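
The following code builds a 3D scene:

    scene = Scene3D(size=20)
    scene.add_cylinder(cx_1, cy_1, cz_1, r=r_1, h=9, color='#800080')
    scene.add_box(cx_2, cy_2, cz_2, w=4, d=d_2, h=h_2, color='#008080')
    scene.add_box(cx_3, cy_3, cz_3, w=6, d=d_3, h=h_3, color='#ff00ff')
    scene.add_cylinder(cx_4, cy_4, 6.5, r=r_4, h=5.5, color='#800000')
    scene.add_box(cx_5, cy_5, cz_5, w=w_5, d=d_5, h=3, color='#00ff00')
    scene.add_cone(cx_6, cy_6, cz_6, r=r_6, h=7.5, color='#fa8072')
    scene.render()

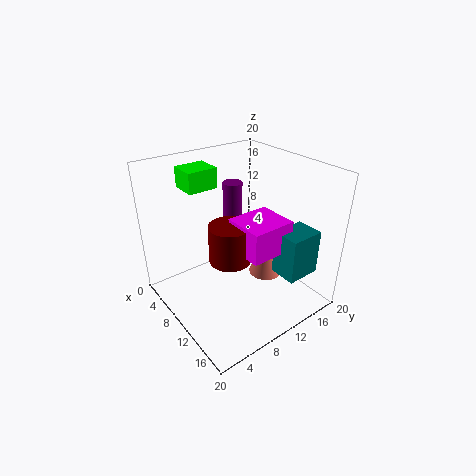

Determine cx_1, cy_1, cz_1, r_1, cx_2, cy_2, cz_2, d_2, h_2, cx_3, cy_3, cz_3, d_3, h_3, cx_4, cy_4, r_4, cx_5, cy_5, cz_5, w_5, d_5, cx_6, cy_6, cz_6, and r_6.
cx_1 = 4; cy_1 = 13.5; cz_1 = 6.5; r_1 = 1.5; cx_2 = 13; cy_2 = 14; cz_2 = 4.5; d_2 = 5; h_2 = 6.5; cx_3 = 8.5; cy_3 = 9.5; cz_3 = 8; d_3 = 6.5; h_3 = 4.5; cx_4 = 9.5; cy_4 = 9; r_4 = 3; cx_5 = 0.5; cy_5 = 6; cz_5 = 15.5; w_5 = 4; d_5 = 4.5; cx_6 = 10.5; cy_6 = 15; cz_6 = 2.5; r_6 = 2.5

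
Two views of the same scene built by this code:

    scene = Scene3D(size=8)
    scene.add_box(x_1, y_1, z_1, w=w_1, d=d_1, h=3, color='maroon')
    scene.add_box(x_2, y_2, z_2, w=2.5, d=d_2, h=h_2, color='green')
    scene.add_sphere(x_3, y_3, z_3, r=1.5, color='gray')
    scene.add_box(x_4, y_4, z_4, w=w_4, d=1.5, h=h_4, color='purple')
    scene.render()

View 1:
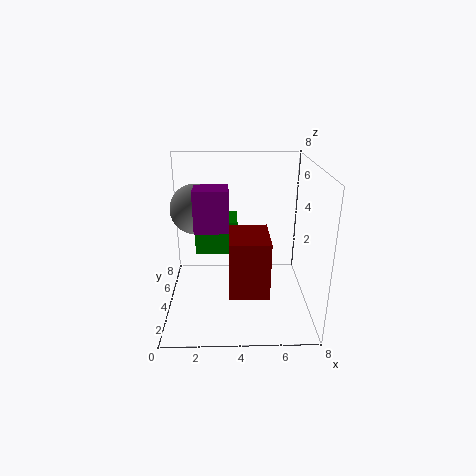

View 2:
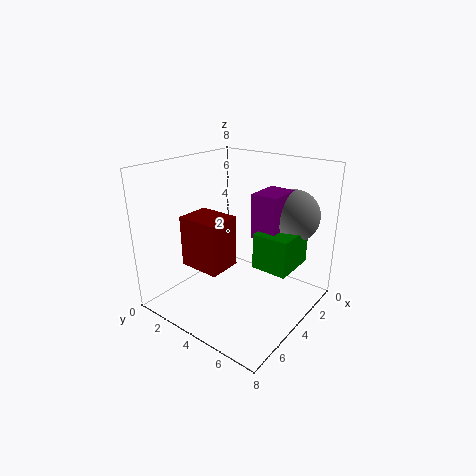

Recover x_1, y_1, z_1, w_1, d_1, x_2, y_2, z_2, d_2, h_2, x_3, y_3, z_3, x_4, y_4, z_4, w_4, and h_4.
x_1 = 3.5, y_1 = 1, z_1 = 2, w_1 = 2, d_1 = 2.5, x_2 = 1.5, y_2 = 5, z_2 = 2.5, d_2 = 2, h_2 = 2, x_3 = 1.5, y_3 = 6, z_3 = 5, x_4 = 1.5, y_4 = 4.5, z_4 = 4, w_4 = 2, h_4 = 2.5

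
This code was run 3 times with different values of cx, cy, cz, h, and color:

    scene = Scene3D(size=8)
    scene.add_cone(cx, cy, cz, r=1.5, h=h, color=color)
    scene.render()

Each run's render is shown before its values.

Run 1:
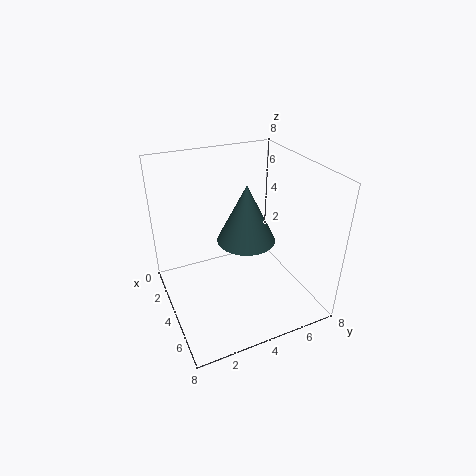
cx = 5; cy = 4; cz = 4.5; h = 3; color = 'darkslategray'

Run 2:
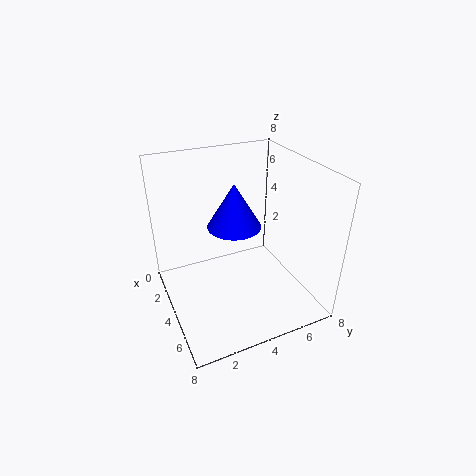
cx = 3.5; cy = 4; cz = 4.5; h = 2.5; color = 'blue'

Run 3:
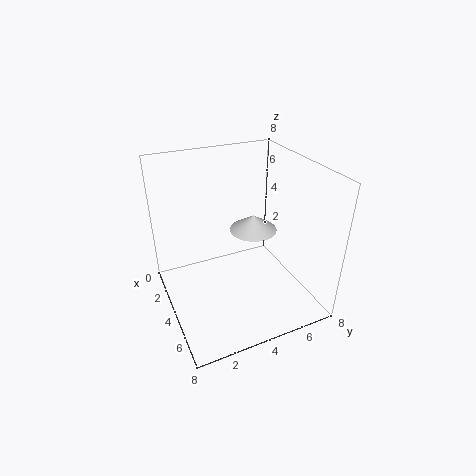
cx = 2; cy = 6; cz = 3; h = 1; color = 'lightgray'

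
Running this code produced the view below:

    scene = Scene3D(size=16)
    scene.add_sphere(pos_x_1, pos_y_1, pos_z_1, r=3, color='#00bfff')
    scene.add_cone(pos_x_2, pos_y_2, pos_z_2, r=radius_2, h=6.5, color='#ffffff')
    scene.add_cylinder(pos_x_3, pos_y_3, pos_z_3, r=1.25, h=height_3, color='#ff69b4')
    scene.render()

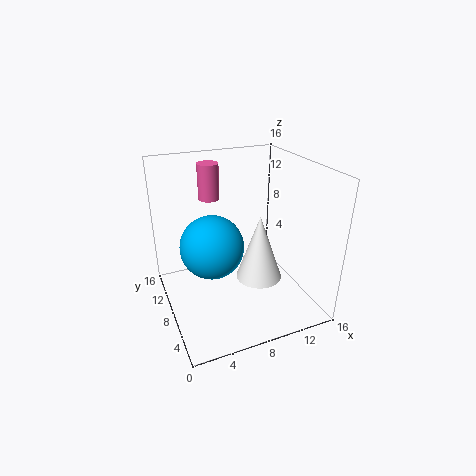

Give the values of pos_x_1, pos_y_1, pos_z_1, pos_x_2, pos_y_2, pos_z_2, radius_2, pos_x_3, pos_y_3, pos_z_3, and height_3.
pos_x_1 = 3.75
pos_y_1 = 4.25
pos_z_1 = 9.75
pos_x_2 = 8.25
pos_y_2 = 3.25
pos_z_2 = 6
radius_2 = 2.25
pos_x_3 = 6.5
pos_y_3 = 13.25
pos_z_3 = 11
height_3 = 4.25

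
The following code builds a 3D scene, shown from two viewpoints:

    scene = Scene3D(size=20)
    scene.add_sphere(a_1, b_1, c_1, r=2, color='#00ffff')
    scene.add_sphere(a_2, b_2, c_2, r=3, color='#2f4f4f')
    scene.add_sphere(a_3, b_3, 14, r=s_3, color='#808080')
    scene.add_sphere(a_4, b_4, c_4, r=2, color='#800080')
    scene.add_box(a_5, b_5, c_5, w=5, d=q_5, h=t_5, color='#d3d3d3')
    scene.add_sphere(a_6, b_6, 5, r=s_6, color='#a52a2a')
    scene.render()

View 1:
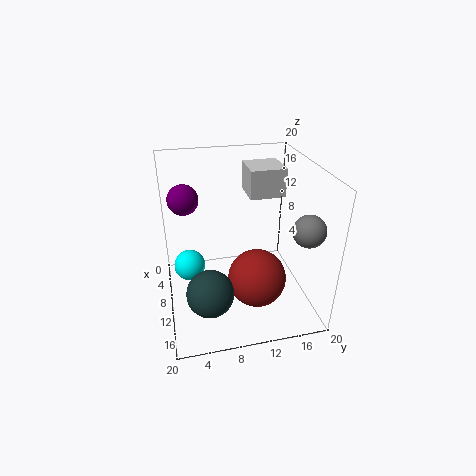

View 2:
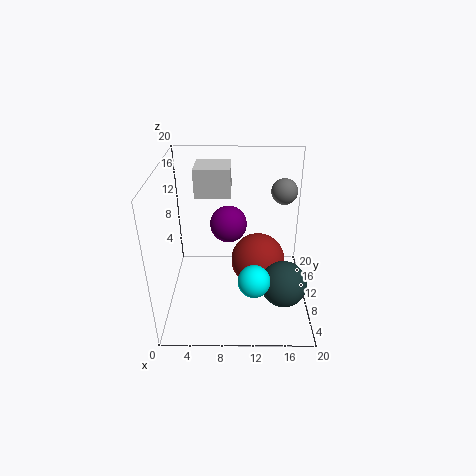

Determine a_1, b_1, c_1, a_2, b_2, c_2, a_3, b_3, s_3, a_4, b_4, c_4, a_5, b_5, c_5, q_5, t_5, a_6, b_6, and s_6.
a_1 = 12, b_1 = 3, c_1 = 8, a_2 = 16, b_2 = 5, c_2 = 6, a_3 = 17, b_3 = 17, s_3 = 2, a_4 = 9, b_4 = 3, c_4 = 16, a_5 = 4, b_5 = 12, c_5 = 15, q_5 = 5, t_5 = 4, a_6 = 13, b_6 = 12, s_6 = 4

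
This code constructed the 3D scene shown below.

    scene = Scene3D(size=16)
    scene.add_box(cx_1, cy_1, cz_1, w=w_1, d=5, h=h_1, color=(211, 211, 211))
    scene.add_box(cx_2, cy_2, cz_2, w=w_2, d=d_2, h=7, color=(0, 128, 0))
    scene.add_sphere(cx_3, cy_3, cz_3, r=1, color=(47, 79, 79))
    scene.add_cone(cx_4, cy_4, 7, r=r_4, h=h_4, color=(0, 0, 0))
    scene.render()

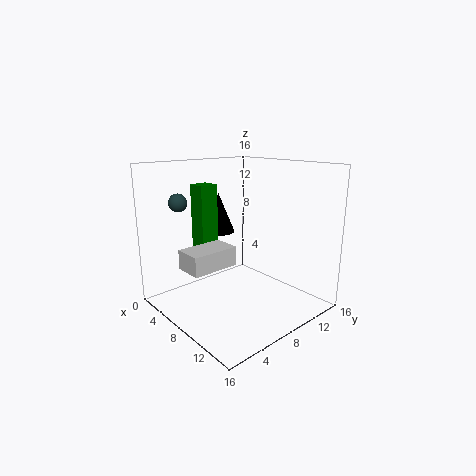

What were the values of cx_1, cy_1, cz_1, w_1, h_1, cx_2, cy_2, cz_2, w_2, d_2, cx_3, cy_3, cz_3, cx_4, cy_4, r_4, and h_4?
cx_1 = 7; cy_1 = 1; cz_1 = 6; w_1 = 3; h_1 = 2; cx_2 = 5; cy_2 = 4; cz_2 = 7; w_2 = 2; d_2 = 2; cx_3 = 4; cy_3 = 3; cz_3 = 12; cx_4 = 2; cy_4 = 10; r_4 = 2; h_4 = 5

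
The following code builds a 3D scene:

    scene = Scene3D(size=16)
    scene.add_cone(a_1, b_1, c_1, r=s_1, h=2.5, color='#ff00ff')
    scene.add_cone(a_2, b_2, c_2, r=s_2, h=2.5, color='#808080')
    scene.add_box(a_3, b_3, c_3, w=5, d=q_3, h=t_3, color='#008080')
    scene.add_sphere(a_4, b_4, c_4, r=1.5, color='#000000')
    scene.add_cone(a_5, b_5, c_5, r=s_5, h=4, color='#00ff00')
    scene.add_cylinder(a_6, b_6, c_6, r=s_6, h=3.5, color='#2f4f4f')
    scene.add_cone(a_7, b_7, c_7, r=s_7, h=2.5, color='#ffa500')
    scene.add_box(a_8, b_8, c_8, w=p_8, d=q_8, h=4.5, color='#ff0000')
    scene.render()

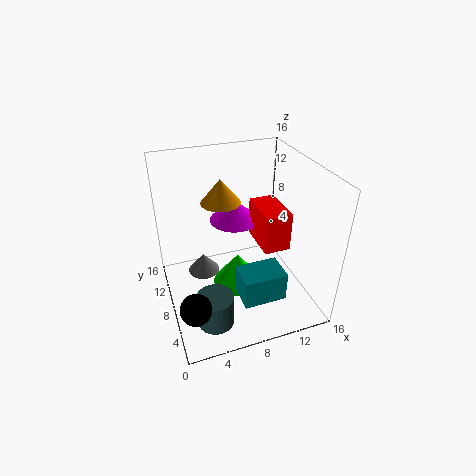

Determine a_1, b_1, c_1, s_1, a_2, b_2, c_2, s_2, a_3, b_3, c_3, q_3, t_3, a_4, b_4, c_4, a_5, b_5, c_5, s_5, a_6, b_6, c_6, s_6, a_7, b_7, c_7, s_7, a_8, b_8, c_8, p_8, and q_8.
a_1 = 9, b_1 = 12, c_1 = 8, s_1 = 3, a_2 = 5, b_2 = 13, c_2 = 0.5, s_2 = 2, a_3 = 7.5, b_3 = 4, c_3 = 1, q_3 = 3.5, t_3 = 3.5, a_4 = 1.5, b_4 = 1.5, c_4 = 5.5, a_5 = 8.5, b_5 = 9.5, c_5 = 0.5, s_5 = 3, a_6 = 4, b_6 = 4, c_6 = 0.5, s_6 = 2, a_7 = 6, b_7 = 7.5, c_7 = 13, s_7 = 2, a_8 = 10.5, b_8 = 6, c_8 = 6.5, p_8 = 3, q_8 = 5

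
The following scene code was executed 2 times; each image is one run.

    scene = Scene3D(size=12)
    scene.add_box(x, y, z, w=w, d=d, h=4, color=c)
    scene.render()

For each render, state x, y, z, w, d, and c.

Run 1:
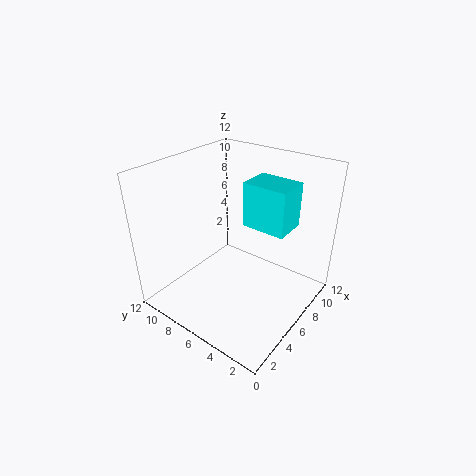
x = 8; y = 3; z = 6; w = 3; d = 4; c = 'cyan'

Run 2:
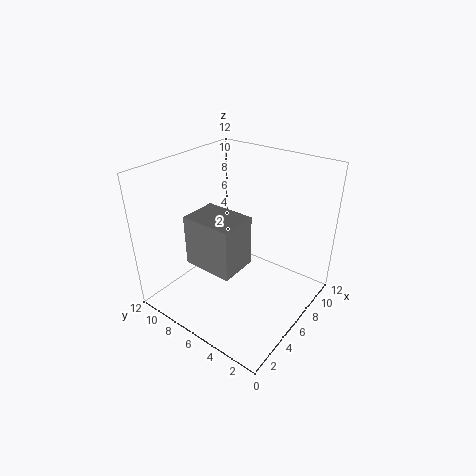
x = 2; y = 4; z = 5; w = 3; d = 4; c = 'gray'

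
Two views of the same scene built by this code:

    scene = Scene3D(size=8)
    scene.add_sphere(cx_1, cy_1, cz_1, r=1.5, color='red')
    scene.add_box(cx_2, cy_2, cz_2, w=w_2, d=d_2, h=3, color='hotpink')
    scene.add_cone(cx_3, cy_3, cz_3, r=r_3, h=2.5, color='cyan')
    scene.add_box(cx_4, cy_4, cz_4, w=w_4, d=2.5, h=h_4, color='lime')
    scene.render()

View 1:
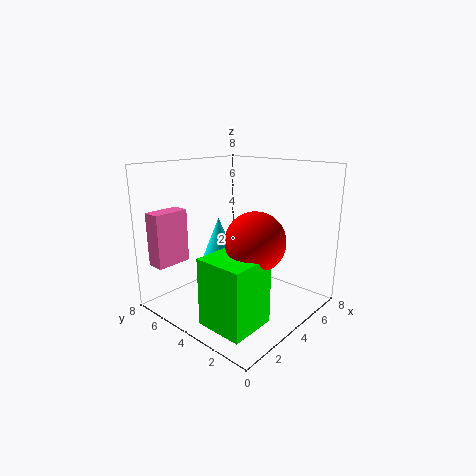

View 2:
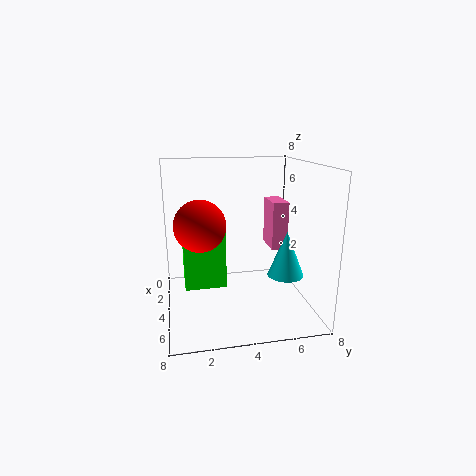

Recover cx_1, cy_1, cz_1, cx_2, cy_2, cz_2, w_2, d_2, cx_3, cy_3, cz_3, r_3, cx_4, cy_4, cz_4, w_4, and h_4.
cx_1 = 3, cy_1 = 2, cz_1 = 4.5, cx_2 = 0.5, cy_2 = 6.5, cz_2 = 2.5, w_2 = 2, d_2 = 1, cx_3 = 5, cy_3 = 6.5, cz_3 = 2, r_3 = 1, cx_4 = 0.5, cy_4 = 1, cz_4 = 0.5, w_4 = 2.5, h_4 = 3.5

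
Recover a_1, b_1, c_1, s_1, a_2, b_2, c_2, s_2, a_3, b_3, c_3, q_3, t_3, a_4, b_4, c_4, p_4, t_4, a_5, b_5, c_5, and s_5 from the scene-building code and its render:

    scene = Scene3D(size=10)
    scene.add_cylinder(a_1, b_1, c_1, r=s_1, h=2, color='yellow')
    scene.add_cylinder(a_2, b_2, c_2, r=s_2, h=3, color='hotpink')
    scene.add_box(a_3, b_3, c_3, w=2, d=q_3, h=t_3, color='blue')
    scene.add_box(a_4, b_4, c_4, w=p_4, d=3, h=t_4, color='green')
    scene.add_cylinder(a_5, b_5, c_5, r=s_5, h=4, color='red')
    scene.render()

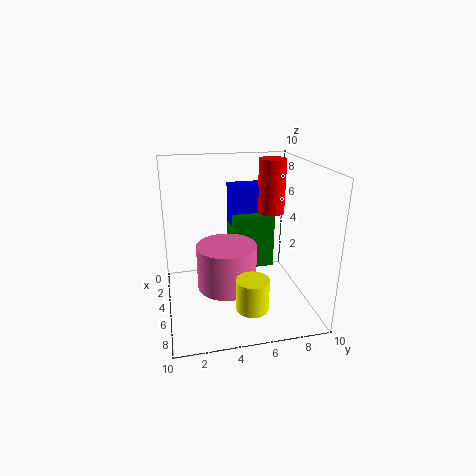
a_1 = 9; b_1 = 5; c_1 = 2; s_1 = 1; a_2 = 6; b_2 = 4; c_2 = 2; s_2 = 2; a_3 = 1; b_3 = 5; c_3 = 5; q_3 = 3; t_3 = 3; a_4 = 1; b_4 = 5; c_4 = 2; p_4 = 3; t_4 = 4; a_5 = 3; b_5 = 8; c_5 = 6; s_5 = 1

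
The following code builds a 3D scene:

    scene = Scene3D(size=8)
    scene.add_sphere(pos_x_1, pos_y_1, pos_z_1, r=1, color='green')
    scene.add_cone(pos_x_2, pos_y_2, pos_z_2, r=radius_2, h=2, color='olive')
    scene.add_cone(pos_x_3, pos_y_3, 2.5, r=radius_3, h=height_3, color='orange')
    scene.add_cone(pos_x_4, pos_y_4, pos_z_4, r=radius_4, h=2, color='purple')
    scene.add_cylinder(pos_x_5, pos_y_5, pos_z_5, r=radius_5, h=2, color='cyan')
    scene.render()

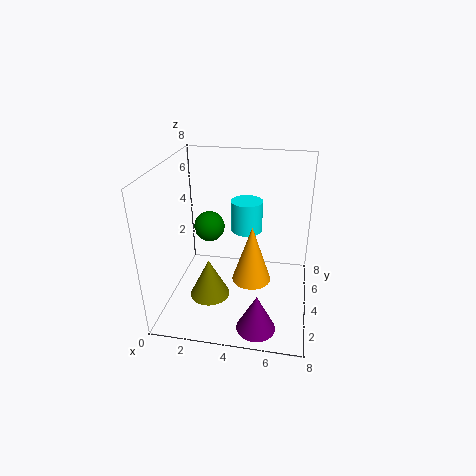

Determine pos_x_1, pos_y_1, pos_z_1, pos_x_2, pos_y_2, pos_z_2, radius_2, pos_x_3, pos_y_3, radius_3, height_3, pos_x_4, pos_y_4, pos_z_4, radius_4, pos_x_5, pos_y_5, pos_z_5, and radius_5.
pos_x_1 = 1.5; pos_y_1 = 7; pos_z_1 = 3; pos_x_2 = 3; pos_y_2 = 1.5; pos_z_2 = 2; radius_2 = 1; pos_x_3 = 5; pos_y_3 = 2.5; radius_3 = 1; height_3 = 3; pos_x_4 = 5.5; pos_y_4 = 1; pos_z_4 = 0.5; radius_4 = 1; pos_x_5 = 4; pos_y_5 = 7; pos_z_5 = 3; radius_5 = 1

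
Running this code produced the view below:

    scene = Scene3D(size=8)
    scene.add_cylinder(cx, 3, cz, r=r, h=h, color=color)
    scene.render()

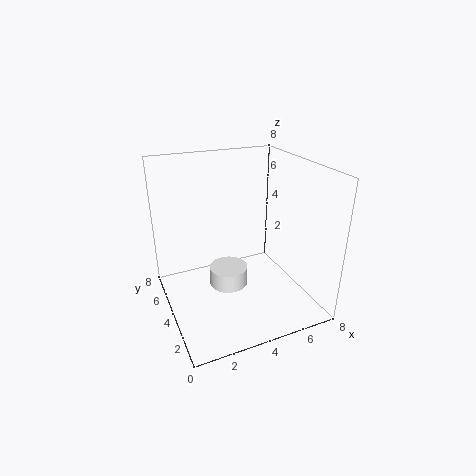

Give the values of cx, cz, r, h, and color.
cx = 3, cz = 2, r = 1, h = 1, color = 'white'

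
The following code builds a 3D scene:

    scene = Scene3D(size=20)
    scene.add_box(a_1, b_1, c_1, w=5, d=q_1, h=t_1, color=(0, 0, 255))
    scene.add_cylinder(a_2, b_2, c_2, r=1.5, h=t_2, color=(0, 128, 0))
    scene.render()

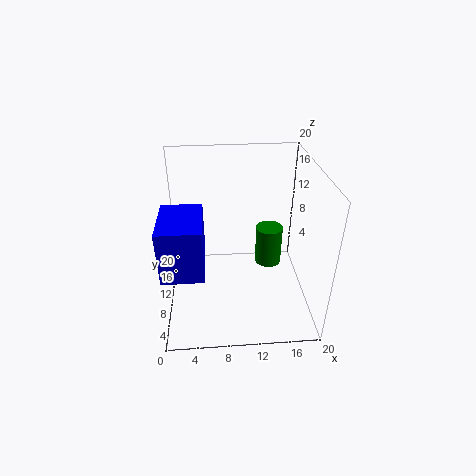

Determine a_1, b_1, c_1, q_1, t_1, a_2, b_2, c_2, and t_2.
a_1 = 0.5, b_1 = 1, c_1 = 10, q_1 = 7, t_1 = 6.5, a_2 = 13, b_2 = 3.5, c_2 = 11, t_2 = 4.5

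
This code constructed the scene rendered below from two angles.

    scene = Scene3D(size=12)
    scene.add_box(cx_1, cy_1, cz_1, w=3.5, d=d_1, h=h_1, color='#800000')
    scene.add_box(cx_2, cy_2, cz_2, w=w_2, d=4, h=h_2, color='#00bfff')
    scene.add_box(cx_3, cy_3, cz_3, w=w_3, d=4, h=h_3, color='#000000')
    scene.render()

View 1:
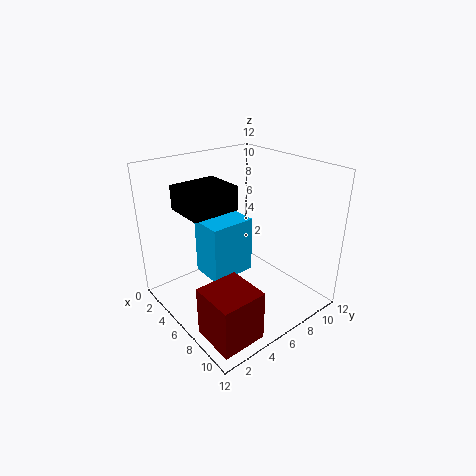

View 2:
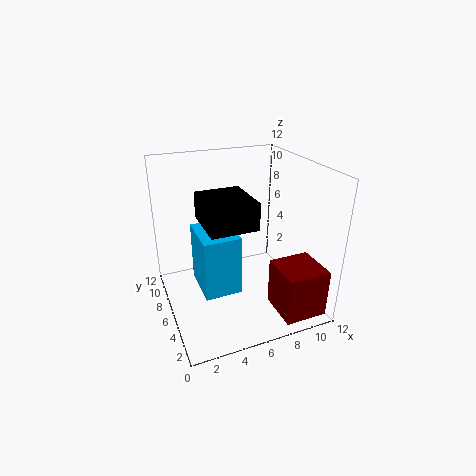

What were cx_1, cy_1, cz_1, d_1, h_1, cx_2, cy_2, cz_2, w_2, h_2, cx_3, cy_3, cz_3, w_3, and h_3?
cx_1 = 8, cy_1 = 0.5, cz_1 = 0.5, d_1 = 3.5, h_1 = 4, cx_2 = 2.5, cy_2 = 4, cz_2 = 2, w_2 = 3, h_2 = 5, cx_3 = 2.5, cy_3 = 2, cz_3 = 8.5, w_3 = 3.5, h_3 = 2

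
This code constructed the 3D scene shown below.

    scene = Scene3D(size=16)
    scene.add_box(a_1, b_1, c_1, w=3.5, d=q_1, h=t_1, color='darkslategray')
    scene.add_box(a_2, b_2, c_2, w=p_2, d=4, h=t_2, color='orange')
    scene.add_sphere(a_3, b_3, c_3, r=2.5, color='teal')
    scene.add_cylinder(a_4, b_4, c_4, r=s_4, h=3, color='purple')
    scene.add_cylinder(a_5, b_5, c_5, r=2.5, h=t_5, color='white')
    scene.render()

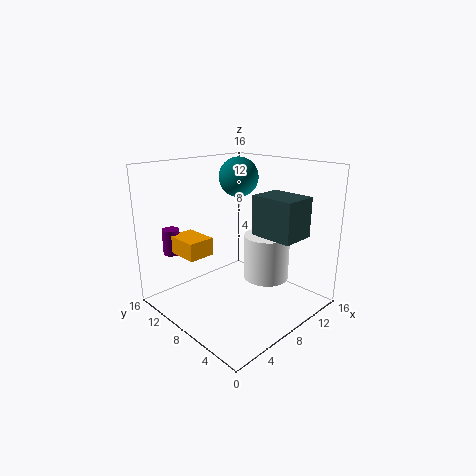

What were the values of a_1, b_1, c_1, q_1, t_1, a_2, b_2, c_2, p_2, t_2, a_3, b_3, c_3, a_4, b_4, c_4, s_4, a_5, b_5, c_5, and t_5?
a_1 = 7
b_1 = 0.5
c_1 = 9.5
q_1 = 4.5
t_1 = 4
a_2 = 3
b_2 = 10
c_2 = 6
p_2 = 3
t_2 = 2
a_3 = 13
b_3 = 13
c_3 = 13.5
a_4 = 3.5
b_4 = 14.5
c_4 = 5.5
s_4 = 1
a_5 = 10
b_5 = 5.5
c_5 = 3.5
t_5 = 5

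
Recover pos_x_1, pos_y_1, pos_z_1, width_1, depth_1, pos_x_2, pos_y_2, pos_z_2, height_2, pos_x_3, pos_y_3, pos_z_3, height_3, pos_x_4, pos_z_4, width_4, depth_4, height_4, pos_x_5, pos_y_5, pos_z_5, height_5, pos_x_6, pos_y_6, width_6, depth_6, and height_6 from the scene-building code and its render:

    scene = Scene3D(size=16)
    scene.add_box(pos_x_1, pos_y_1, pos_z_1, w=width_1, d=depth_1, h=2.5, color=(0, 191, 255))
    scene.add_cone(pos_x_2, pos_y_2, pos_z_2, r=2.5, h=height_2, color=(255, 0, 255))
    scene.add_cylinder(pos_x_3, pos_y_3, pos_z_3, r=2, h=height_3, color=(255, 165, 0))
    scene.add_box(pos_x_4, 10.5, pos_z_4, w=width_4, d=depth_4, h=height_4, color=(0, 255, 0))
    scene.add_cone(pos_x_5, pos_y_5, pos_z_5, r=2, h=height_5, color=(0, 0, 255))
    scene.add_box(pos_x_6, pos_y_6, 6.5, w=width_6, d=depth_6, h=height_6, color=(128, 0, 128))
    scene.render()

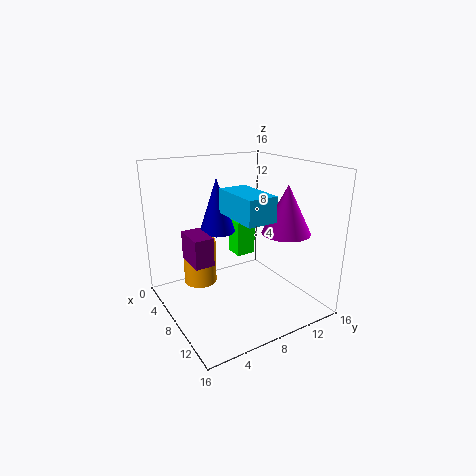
pos_x_1 = 8.5
pos_y_1 = 5.5
pos_z_1 = 11.5
width_1 = 5.5
depth_1 = 3
pos_x_2 = 12.5
pos_y_2 = 11
pos_z_2 = 9.5
height_2 = 5
pos_x_3 = 3
pos_y_3 = 5.5
pos_z_3 = 1
height_3 = 5.5
pos_x_4 = 1.5
pos_z_4 = 3.5
width_4 = 2.5
depth_4 = 2.5
height_4 = 4.5
pos_x_5 = 6
pos_y_5 = 6.5
pos_z_5 = 8.5
height_5 = 6
pos_x_6 = 6.5
pos_y_6 = 2
width_6 = 3.5
depth_6 = 2
height_6 = 3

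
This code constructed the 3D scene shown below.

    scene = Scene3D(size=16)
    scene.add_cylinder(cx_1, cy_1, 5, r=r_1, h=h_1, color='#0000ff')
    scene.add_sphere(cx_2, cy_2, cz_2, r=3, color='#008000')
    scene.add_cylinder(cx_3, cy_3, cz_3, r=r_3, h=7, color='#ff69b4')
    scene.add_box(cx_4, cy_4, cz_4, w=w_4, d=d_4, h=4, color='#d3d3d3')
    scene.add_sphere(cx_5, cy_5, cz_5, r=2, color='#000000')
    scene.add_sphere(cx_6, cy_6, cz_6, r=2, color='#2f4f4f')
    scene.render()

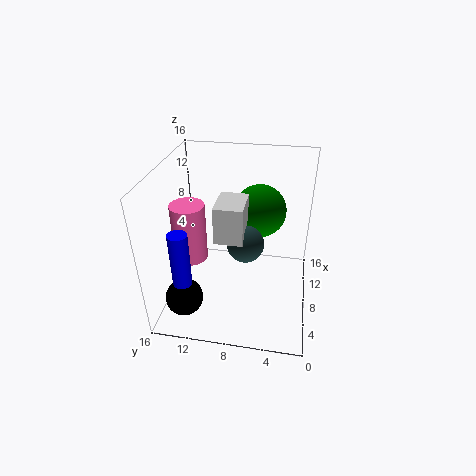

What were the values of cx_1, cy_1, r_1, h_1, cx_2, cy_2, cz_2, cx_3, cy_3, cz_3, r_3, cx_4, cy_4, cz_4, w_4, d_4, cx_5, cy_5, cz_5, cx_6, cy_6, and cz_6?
cx_1 = 3, cy_1 = 13, r_1 = 1, h_1 = 6, cx_2 = 11, cy_2 = 6, cz_2 = 10, cx_3 = 9, cy_3 = 14, cz_3 = 4, r_3 = 2, cx_4 = 5, cy_4 = 7, cz_4 = 9, w_4 = 4, d_4 = 3, cx_5 = 3, cy_5 = 13, cz_5 = 3, cx_6 = 7, cy_6 = 7, cz_6 = 8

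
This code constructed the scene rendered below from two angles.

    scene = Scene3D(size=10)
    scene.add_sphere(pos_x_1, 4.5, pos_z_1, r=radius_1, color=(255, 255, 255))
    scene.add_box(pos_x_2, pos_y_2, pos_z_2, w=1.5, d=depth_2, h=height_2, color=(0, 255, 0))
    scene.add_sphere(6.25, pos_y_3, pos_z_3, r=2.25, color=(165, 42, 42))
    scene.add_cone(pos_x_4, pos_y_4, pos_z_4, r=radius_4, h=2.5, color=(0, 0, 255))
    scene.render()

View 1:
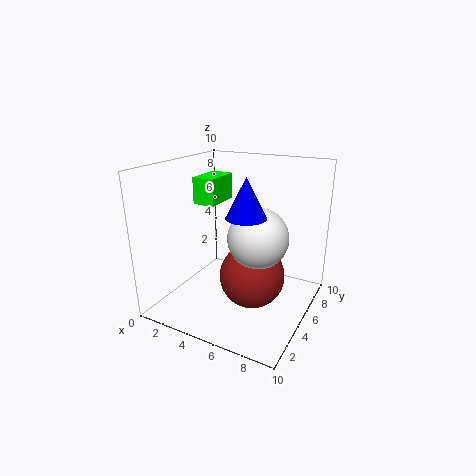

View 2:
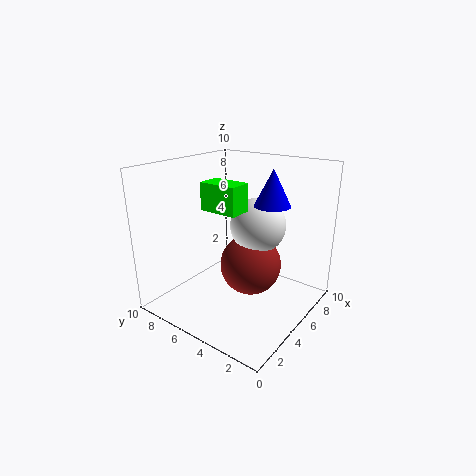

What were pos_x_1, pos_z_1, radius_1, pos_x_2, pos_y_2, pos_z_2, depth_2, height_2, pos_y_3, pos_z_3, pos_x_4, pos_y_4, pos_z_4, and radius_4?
pos_x_1 = 6.75, pos_z_1 = 5.5, radius_1 = 2, pos_x_2 = 2.5, pos_y_2 = 3.5, pos_z_2 = 7.5, depth_2 = 2.5, height_2 = 1.75, pos_y_3 = 4.75, pos_z_3 = 2.5, pos_x_4 = 6.5, pos_y_4 = 3.25, pos_z_4 = 7.25, radius_4 = 1.25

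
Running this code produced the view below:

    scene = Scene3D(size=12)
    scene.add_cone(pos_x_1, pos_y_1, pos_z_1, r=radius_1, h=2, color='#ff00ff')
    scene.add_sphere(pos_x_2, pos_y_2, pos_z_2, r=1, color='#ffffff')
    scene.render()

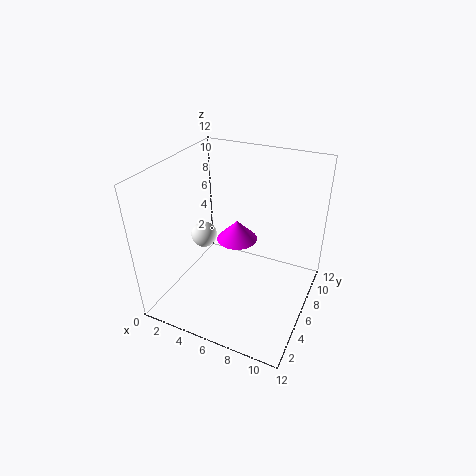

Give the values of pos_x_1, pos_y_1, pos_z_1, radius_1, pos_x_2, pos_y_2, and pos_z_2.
pos_x_1 = 4, pos_y_1 = 10, pos_z_1 = 3, radius_1 = 2, pos_x_2 = 4, pos_y_2 = 4, pos_z_2 = 7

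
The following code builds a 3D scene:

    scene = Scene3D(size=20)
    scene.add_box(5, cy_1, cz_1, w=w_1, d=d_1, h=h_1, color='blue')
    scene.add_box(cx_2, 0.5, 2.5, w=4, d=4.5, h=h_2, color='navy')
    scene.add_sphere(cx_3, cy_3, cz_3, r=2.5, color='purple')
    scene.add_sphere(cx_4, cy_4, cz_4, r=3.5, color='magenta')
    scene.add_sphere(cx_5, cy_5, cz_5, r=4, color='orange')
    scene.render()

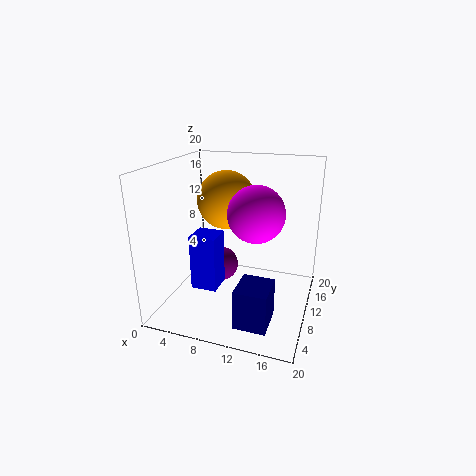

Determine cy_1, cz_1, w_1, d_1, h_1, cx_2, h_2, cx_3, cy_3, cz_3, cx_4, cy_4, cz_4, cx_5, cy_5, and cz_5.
cy_1 = 5
cz_1 = 4
w_1 = 3.5
d_1 = 3.5
h_1 = 7.5
cx_2 = 12.5
h_2 = 5
cx_3 = 7
cy_3 = 11
cz_3 = 5
cx_4 = 13.5
cy_4 = 6.5
cz_4 = 15
cx_5 = 8
cy_5 = 11
cz_5 = 15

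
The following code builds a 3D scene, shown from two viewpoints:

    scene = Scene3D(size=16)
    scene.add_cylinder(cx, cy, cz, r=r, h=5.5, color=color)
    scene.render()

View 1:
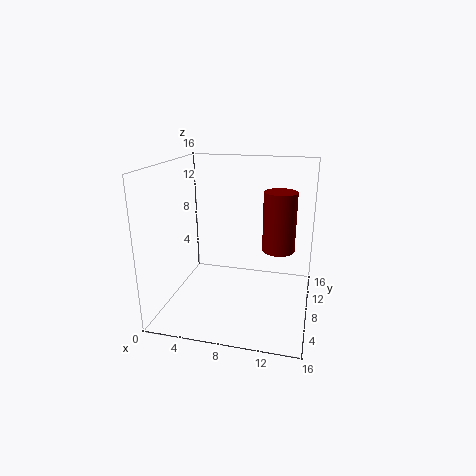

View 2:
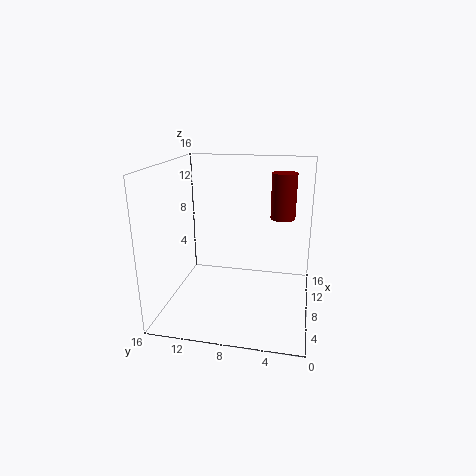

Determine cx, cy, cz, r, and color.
cx = 13
cy = 3.5
cz = 9
r = 1.5
color = 'maroon'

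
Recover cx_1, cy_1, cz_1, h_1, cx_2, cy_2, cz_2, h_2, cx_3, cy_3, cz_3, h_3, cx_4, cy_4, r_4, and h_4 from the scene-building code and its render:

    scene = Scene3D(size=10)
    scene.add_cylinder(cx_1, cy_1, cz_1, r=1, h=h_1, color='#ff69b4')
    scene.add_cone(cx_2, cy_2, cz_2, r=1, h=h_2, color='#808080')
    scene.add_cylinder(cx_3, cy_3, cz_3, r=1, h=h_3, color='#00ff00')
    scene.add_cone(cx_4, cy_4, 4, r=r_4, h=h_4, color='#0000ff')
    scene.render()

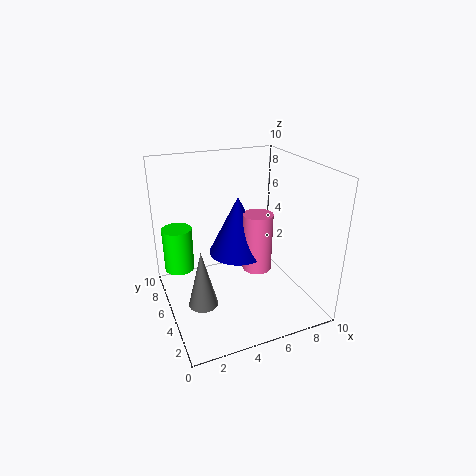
cx_1 = 6, cy_1 = 4, cz_1 = 3, h_1 = 4, cx_2 = 2, cy_2 = 4, cz_2 = 1, h_2 = 4, cx_3 = 1, cy_3 = 6, cz_3 = 3, h_3 = 3, cx_4 = 5, cy_4 = 5, r_4 = 2, h_4 = 4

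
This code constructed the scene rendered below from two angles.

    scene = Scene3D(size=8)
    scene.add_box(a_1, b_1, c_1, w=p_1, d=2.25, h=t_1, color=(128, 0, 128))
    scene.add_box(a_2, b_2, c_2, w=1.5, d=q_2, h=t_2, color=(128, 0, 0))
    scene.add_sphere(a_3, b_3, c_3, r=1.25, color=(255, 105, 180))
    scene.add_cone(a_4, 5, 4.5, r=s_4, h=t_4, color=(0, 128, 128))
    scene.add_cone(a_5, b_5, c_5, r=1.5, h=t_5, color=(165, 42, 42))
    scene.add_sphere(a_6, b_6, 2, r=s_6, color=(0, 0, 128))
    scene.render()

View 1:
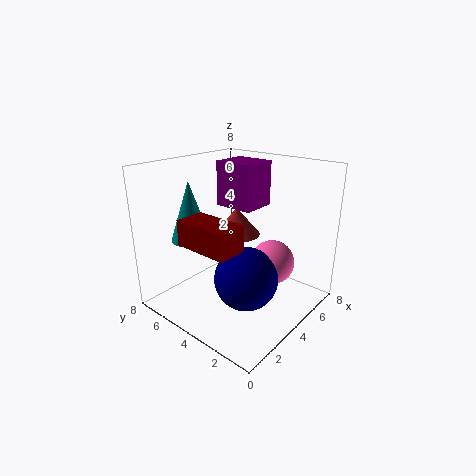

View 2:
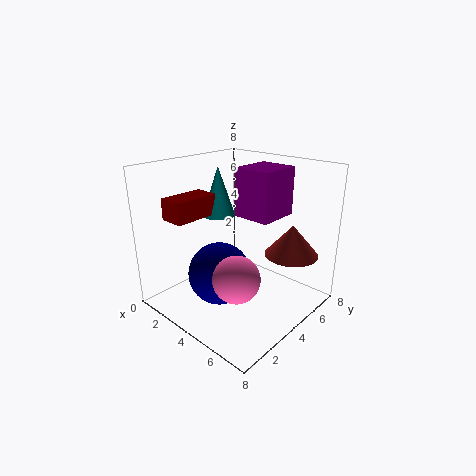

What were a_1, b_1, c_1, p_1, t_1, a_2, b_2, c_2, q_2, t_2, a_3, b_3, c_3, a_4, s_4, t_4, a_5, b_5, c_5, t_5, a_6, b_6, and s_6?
a_1 = 4.25; b_1 = 3.5; c_1 = 5.5; p_1 = 2; t_1 = 2.5; a_2 = 0.25; b_2 = 1.75; c_2 = 4.75; q_2 = 2.75; t_2 = 1.25; a_3 = 5.25; b_3 = 2.5; c_3 = 2.5; a_4 = 1.5; s_4 = 1; t_4 = 3; a_5 = 6.25; b_5 = 6; c_5 = 3; t_5 = 1.75; a_6 = 3.5; b_6 = 3; s_6 = 1.75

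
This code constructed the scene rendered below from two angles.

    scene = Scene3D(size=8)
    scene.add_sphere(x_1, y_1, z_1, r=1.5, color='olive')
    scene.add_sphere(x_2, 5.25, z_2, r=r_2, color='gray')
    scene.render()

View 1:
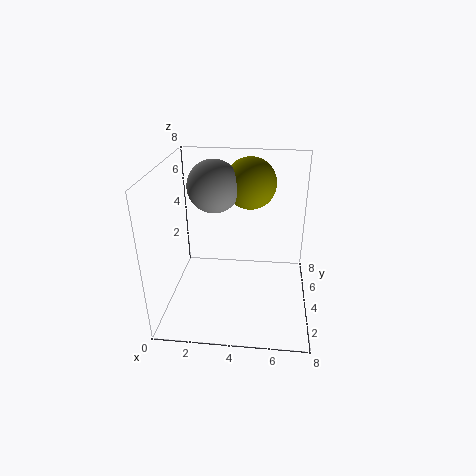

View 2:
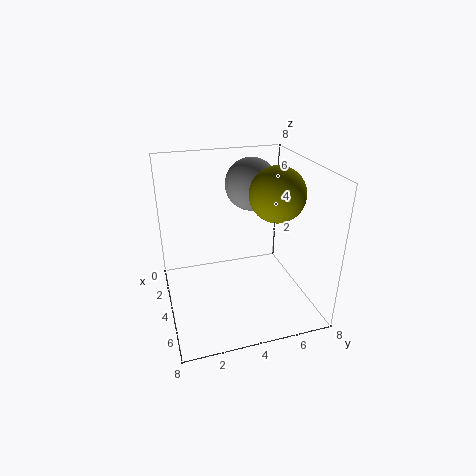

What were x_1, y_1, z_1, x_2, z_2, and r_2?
x_1 = 4.5
y_1 = 6
z_1 = 6.5
x_2 = 2.5
z_2 = 6.5
r_2 = 1.5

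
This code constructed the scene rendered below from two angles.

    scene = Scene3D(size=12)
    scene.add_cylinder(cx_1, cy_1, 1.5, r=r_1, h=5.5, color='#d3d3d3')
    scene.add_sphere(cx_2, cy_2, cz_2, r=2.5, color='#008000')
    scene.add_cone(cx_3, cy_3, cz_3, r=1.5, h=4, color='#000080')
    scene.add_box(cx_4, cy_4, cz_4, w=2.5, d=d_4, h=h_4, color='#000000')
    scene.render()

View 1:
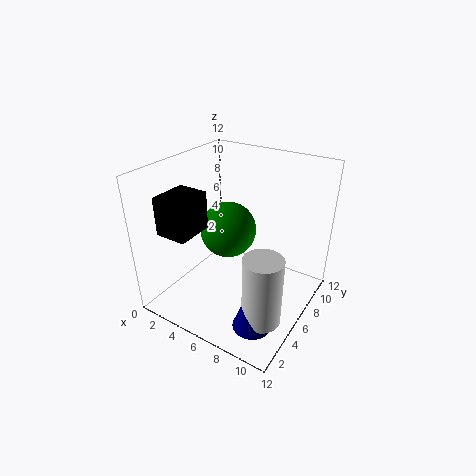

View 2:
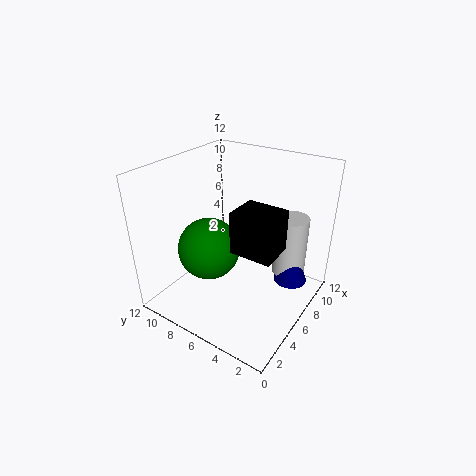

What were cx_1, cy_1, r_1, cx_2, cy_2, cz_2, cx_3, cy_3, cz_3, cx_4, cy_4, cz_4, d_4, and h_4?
cx_1 = 10, cy_1 = 3, r_1 = 1.5, cx_2 = 4, cy_2 = 7.5, cz_2 = 5.5, cx_3 = 9.5, cy_3 = 2.5, cz_3 = 1, cx_4 = 2, cy_4 = 1, cz_4 = 7.5, d_4 = 3, h_4 = 3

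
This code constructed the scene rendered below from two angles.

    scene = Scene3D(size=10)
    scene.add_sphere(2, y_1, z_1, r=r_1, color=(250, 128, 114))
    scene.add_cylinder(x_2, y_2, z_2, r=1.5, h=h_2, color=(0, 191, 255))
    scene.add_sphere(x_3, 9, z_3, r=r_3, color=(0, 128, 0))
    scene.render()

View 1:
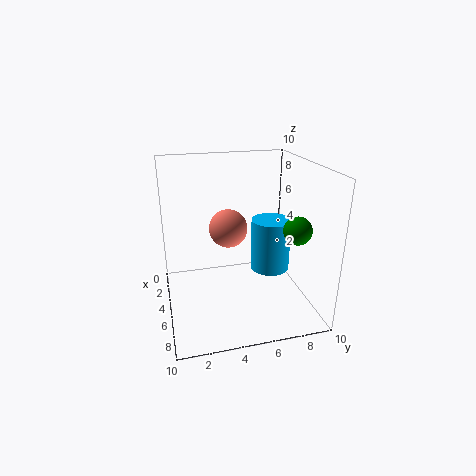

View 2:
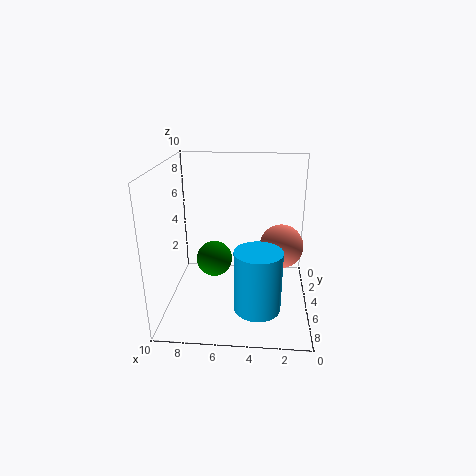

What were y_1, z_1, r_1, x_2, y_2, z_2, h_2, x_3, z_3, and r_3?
y_1 = 5
z_1 = 4.5
r_1 = 1.5
x_2 = 3.5
y_2 = 8
z_2 = 1.5
h_2 = 4
x_3 = 6
z_3 = 5.5
r_3 = 1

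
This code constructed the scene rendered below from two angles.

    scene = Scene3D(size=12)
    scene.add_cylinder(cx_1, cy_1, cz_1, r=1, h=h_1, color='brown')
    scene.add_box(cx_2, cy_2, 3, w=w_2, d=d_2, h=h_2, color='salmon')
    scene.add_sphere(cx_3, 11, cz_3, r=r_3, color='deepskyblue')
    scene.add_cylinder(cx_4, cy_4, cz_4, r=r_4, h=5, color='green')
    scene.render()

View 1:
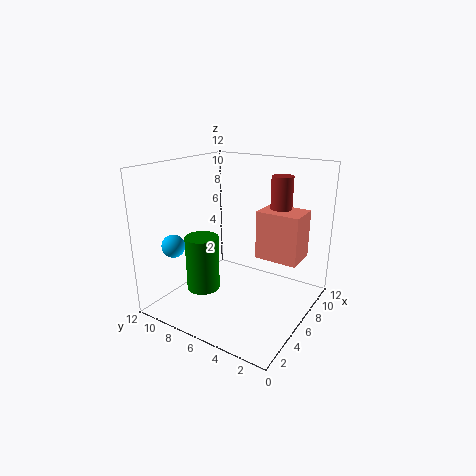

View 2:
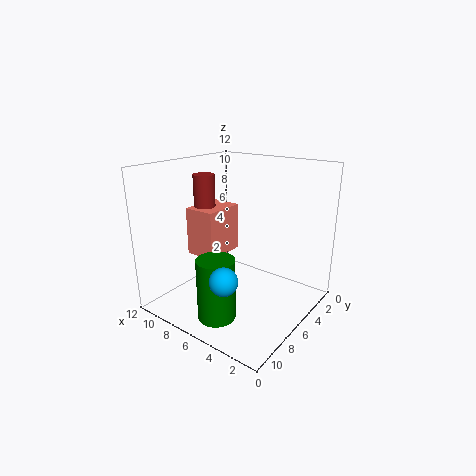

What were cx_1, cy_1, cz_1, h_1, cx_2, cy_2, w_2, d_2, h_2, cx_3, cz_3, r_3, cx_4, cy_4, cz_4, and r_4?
cx_1 = 11; cy_1 = 4.5; cz_1 = 4.5; h_1 = 6; cx_2 = 9; cy_2 = 2; w_2 = 3; d_2 = 4; h_2 = 4.5; cx_3 = 3.5; cz_3 = 5; r_3 = 1; cx_4 = 5.5; cy_4 = 9.5; cz_4 = 0.5; r_4 = 1.5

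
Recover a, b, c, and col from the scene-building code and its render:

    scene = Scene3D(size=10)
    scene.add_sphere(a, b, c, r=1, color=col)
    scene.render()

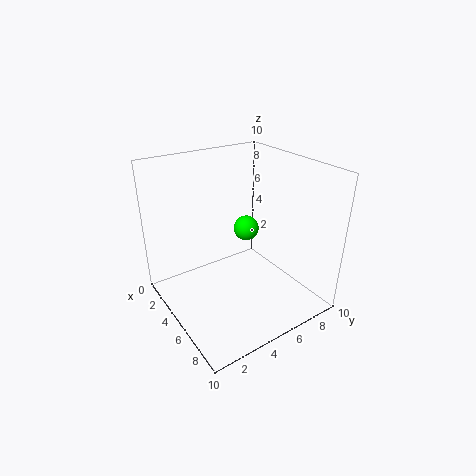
a = 2.5, b = 7.5, c = 4, col = 'lime'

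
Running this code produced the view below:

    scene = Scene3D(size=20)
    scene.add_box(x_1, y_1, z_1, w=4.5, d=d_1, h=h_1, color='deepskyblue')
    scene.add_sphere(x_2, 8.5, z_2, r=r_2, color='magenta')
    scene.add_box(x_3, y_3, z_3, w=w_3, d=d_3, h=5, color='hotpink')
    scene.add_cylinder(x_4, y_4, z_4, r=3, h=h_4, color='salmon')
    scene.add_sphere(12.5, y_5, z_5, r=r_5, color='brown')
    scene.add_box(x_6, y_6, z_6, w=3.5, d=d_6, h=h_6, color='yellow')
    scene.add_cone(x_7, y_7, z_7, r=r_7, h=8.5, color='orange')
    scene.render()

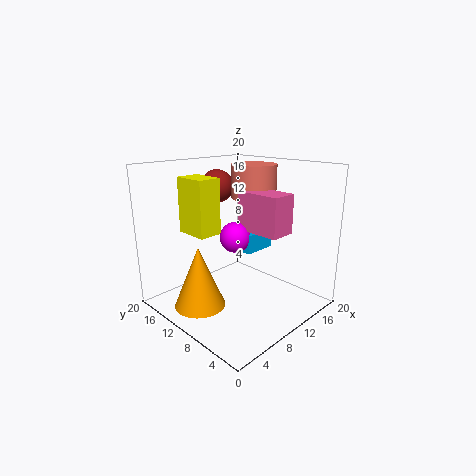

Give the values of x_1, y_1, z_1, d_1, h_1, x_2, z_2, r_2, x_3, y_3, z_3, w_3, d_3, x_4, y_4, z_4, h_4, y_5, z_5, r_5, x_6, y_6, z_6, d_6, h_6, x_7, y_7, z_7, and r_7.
x_1 = 8.5, y_1 = 6.5, z_1 = 9, d_1 = 3, h_1 = 2.5, x_2 = 8, z_2 = 11, r_2 = 2, x_3 = 8.5, y_3 = 2.5, z_3 = 12, w_3 = 3.5, d_3 = 6, x_4 = 12, y_4 = 9, z_4 = 15.5, h_4 = 4.5, y_5 = 17, z_5 = 16, r_5 = 2.5, x_6 = 6, y_6 = 13, z_6 = 10, d_6 = 5, h_6 = 8, x_7 = 4.5, y_7 = 12, z_7 = 1, r_7 = 3.5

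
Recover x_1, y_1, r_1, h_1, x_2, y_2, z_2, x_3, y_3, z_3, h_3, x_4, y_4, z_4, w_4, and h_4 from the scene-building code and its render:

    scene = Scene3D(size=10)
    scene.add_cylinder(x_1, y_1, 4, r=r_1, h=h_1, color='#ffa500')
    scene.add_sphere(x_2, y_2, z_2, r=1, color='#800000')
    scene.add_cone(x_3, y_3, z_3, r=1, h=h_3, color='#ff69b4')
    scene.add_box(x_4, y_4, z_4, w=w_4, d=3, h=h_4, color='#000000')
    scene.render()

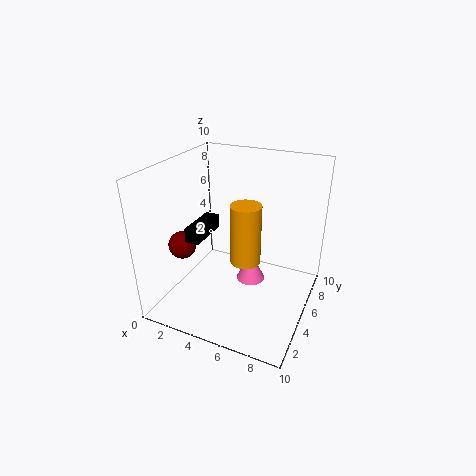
x_1 = 6
y_1 = 4
r_1 = 1
h_1 = 4
x_2 = 1
y_2 = 4
z_2 = 4
x_3 = 6
y_3 = 5
z_3 = 2
h_3 = 2
x_4 = 2
y_4 = 3
z_4 = 5
w_4 = 1
h_4 = 1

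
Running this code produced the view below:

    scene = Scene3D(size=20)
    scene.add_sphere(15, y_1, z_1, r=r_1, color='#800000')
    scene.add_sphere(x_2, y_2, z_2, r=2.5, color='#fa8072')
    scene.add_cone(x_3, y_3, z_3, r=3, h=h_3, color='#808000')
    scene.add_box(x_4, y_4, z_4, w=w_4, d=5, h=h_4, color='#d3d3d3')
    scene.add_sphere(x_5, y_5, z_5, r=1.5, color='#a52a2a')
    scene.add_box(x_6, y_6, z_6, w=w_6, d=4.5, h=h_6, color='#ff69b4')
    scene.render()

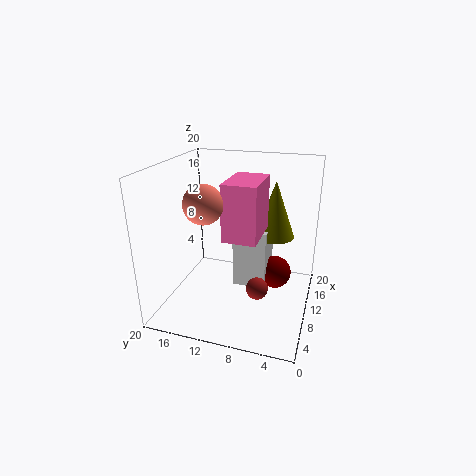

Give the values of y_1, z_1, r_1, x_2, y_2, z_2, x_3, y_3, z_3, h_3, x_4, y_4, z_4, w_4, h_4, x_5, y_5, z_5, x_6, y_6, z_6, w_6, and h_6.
y_1 = 5.5, z_1 = 2.5, r_1 = 2.5, x_2 = 5.5, y_2 = 13, z_2 = 16, x_3 = 15.5, y_3 = 6, z_3 = 8.5, h_3 = 8.5, x_4 = 12, y_4 = 6.5, z_4 = 1, w_4 = 5.5, h_4 = 9, x_5 = 7.5, y_5 = 6.5, z_5 = 4, x_6 = 6, y_6 = 6.5, z_6 = 11, w_6 = 7, h_6 = 7.5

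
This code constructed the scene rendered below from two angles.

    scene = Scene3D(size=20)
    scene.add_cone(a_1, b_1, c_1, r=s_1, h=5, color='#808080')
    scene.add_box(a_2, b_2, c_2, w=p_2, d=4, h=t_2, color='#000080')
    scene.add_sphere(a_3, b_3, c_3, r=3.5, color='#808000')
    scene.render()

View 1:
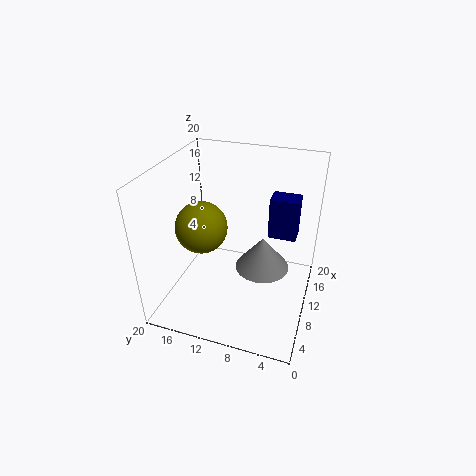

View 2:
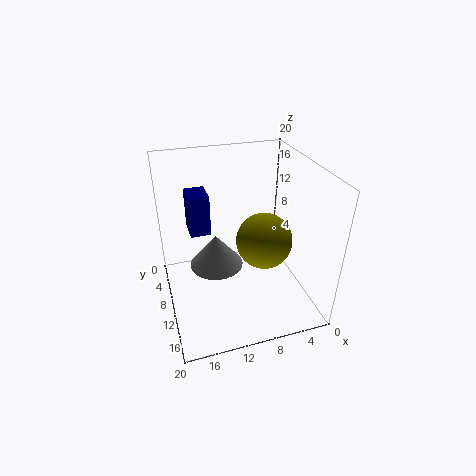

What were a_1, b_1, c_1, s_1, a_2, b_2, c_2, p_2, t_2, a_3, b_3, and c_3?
a_1 = 12.5; b_1 = 7; c_1 = 4; s_1 = 4; a_2 = 13; b_2 = 2.5; c_2 = 9; p_2 = 3; t_2 = 6; a_3 = 8; b_3 = 14.5; c_3 = 12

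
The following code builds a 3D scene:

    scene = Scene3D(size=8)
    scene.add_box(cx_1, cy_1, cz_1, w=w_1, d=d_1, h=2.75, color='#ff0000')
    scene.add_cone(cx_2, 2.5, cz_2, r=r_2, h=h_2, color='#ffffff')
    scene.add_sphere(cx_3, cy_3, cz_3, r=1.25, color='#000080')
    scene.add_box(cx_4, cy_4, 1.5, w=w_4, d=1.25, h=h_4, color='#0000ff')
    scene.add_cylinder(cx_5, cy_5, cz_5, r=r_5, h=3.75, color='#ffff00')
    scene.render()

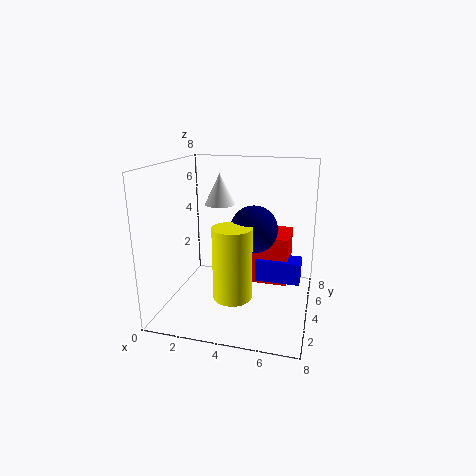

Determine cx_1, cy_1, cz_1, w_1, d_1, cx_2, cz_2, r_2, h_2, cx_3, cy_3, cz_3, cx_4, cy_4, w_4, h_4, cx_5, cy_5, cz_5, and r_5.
cx_1 = 4.75
cy_1 = 4.25
cz_1 = 1.25
w_1 = 2
d_1 = 2.5
cx_2 = 3.5
cz_2 = 6.25
r_2 = 0.75
h_2 = 1.5
cx_3 = 5
cy_3 = 3.5
cz_3 = 4.75
cx_4 = 5
cy_4 = 4
w_4 = 2.5
h_4 = 1.25
cx_5 = 4.25
cy_5 = 2
cz_5 = 1.5
r_5 = 1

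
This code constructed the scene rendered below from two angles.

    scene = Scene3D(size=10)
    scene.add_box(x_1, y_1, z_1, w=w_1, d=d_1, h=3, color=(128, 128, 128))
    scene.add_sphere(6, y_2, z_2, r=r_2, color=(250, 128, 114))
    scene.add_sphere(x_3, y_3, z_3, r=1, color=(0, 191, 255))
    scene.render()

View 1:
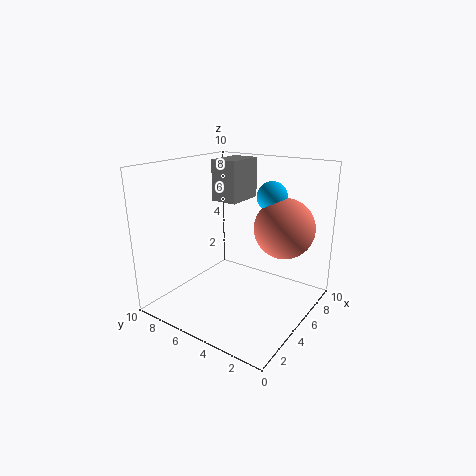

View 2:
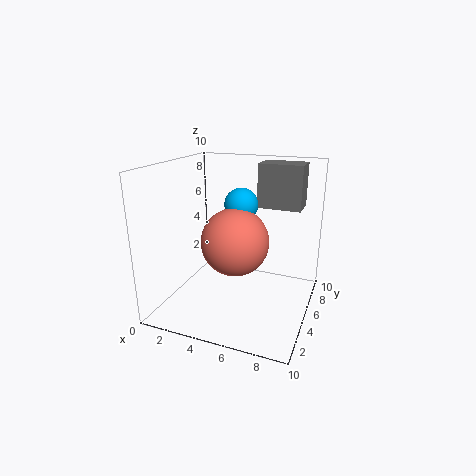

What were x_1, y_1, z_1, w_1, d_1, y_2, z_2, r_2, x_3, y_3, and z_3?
x_1 = 6; y_1 = 6; z_1 = 7; w_1 = 3; d_1 = 2; y_2 = 2; z_2 = 6; r_2 = 2; x_3 = 6; y_3 = 3; z_3 = 8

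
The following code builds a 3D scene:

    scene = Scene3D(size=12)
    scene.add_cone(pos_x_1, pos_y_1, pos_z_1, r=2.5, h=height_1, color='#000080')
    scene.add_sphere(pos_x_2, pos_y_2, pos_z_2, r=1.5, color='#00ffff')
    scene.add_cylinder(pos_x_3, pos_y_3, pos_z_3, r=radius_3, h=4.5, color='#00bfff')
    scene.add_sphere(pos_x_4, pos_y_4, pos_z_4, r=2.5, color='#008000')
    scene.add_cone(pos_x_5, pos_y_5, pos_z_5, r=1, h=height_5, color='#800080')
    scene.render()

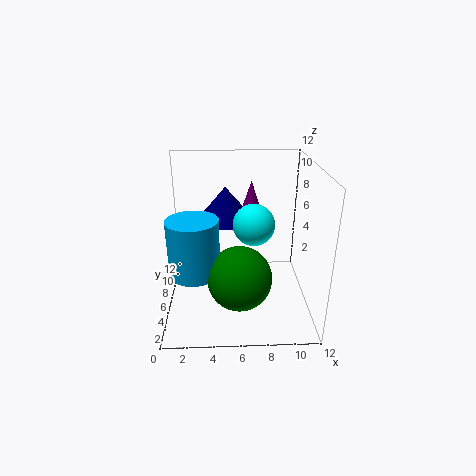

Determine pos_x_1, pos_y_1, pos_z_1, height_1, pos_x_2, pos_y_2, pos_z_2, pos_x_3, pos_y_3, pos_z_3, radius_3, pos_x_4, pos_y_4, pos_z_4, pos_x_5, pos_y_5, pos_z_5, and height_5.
pos_x_1 = 5, pos_y_1 = 9, pos_z_1 = 6.5, height_1 = 3, pos_x_2 = 7, pos_y_2 = 3, pos_z_2 = 8.5, pos_x_3 = 2.5, pos_y_3 = 4, pos_z_3 = 4, radius_3 = 2, pos_x_4 = 6, pos_y_4 = 3, pos_z_4 = 4, pos_x_5 = 7, pos_y_5 = 5.5, pos_z_5 = 8, height_5 = 3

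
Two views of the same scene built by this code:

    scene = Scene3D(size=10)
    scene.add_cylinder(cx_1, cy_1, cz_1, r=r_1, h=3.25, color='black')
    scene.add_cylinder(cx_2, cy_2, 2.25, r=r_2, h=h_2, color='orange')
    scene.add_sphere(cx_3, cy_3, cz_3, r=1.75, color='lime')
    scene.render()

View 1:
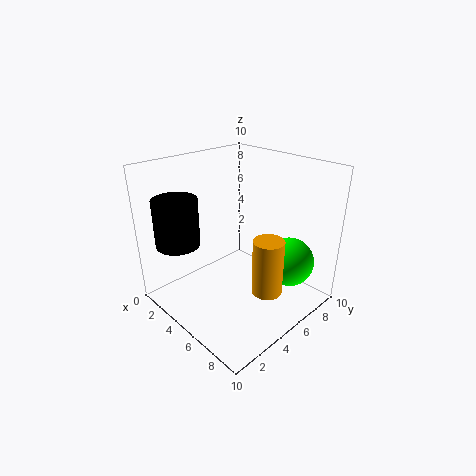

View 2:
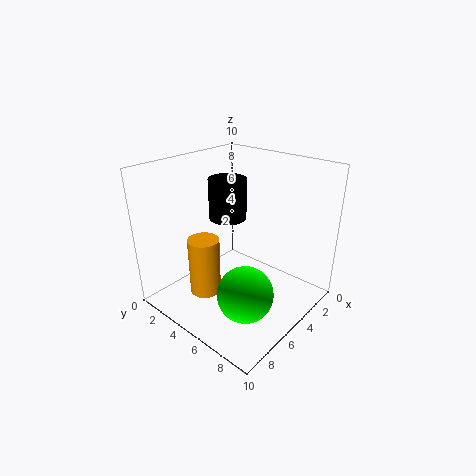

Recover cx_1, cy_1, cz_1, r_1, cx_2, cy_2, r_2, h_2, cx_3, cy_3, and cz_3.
cx_1 = 2.5; cy_1 = 1.75; cz_1 = 4.75; r_1 = 1.5; cx_2 = 8; cy_2 = 4.75; r_2 = 1; h_2 = 3.75; cx_3 = 7.5; cy_3 = 7.75; cz_3 = 3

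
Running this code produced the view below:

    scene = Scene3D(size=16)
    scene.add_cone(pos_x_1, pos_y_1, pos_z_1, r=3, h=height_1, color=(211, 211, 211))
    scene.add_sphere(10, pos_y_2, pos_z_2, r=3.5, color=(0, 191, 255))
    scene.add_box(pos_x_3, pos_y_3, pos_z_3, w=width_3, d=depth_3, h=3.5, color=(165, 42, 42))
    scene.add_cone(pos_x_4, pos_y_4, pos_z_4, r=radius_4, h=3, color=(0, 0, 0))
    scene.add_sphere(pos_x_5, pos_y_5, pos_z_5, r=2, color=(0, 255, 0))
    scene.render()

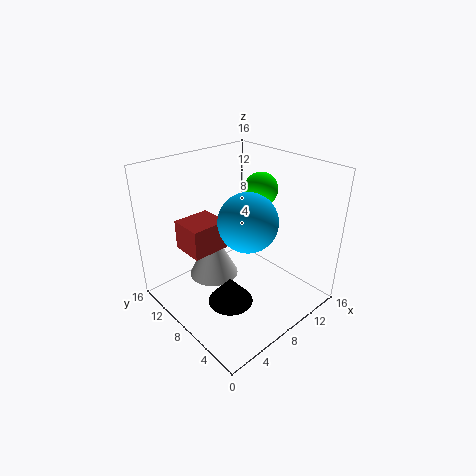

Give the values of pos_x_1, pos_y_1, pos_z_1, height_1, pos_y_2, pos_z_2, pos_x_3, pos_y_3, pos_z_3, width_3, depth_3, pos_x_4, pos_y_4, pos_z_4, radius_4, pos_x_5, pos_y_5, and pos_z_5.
pos_x_1 = 7.5
pos_y_1 = 12
pos_z_1 = 1.5
height_1 = 6
pos_y_2 = 8.5
pos_z_2 = 9
pos_x_3 = 4
pos_y_3 = 10.5
pos_z_3 = 5.5
width_3 = 4.5
depth_3 = 4
pos_x_4 = 5.5
pos_y_4 = 6.5
pos_z_4 = 1.5
radius_4 = 2.5
pos_x_5 = 13
pos_y_5 = 9.5
pos_z_5 = 12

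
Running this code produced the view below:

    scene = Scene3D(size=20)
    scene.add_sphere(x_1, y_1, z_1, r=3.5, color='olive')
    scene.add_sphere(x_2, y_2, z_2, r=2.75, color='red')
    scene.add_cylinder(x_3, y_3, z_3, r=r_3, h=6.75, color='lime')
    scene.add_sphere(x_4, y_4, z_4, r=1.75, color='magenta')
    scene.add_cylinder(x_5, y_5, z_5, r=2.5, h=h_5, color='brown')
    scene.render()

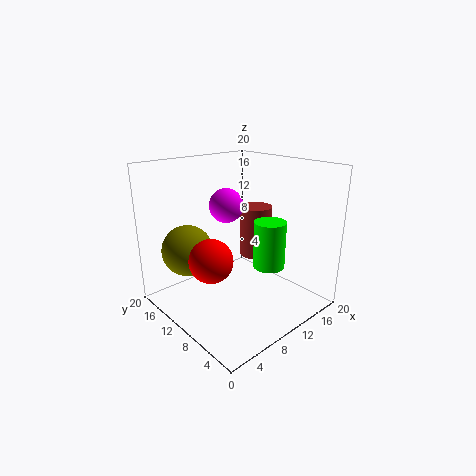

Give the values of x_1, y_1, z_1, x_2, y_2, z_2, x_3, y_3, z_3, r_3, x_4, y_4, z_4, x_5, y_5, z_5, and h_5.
x_1 = 4.25; y_1 = 14; z_1 = 8.5; x_2 = 3.75; y_2 = 8; z_2 = 9.25; x_3 = 13.5; y_3 = 7.25; z_3 = 5.5; r_3 = 2.25; x_4 = 2.75; y_4 = 3.75; z_4 = 17.5; x_5 = 16.75; y_5 = 13.25; z_5 = 4.5; h_5 = 8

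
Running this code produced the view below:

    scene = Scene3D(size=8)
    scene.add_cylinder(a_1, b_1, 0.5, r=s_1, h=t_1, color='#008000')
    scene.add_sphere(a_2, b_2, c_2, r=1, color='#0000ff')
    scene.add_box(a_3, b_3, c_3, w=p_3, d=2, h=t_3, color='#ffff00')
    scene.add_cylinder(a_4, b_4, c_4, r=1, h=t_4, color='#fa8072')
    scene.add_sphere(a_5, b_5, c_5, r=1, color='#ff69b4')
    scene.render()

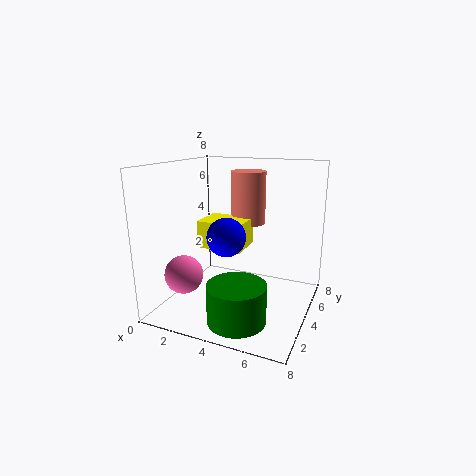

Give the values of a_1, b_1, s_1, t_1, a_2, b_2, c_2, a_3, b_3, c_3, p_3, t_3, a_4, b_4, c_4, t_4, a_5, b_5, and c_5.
a_1 = 5
b_1 = 1.5
s_1 = 1.5
t_1 = 2
a_2 = 4
b_2 = 2.5
c_2 = 4.5
a_3 = 2
b_3 = 3
c_3 = 3.5
p_3 = 2.5
t_3 = 1.5
a_4 = 4
b_4 = 5.5
c_4 = 4.5
t_4 = 3
a_5 = 2
b_5 = 1.5
c_5 = 2.5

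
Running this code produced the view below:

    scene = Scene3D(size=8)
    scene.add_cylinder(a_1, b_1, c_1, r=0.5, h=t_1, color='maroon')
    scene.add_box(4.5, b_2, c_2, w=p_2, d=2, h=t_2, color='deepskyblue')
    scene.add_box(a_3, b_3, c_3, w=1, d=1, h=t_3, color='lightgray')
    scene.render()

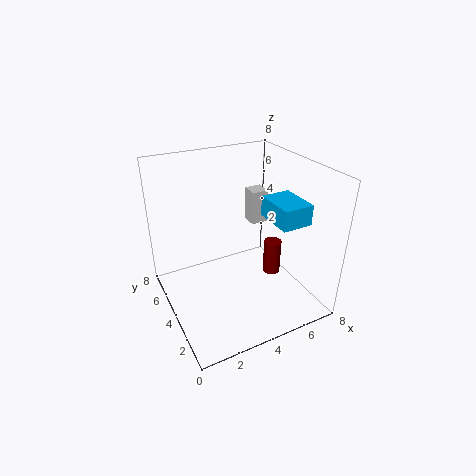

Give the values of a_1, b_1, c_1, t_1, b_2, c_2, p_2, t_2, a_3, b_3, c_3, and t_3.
a_1 = 6
b_1 = 3.5
c_1 = 1.5
t_1 = 2
b_2 = 0.5
c_2 = 6
p_2 = 1.5
t_2 = 1
a_3 = 5.5
b_3 = 5
c_3 = 4
t_3 = 2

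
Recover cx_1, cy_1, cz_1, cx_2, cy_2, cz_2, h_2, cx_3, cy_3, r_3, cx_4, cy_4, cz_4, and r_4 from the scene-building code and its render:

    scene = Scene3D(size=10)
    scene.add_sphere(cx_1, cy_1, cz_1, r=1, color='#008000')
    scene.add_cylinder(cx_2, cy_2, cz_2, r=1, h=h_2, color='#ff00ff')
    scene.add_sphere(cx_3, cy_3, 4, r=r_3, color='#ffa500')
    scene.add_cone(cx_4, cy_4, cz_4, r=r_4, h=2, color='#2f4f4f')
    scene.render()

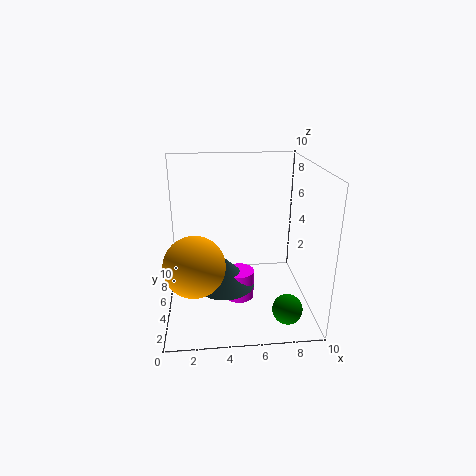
cx_1 = 8
cy_1 = 2
cz_1 = 1
cx_2 = 5
cy_2 = 4
cz_2 = 1
h_2 = 2
cx_3 = 2
cy_3 = 3
r_3 = 2
cx_4 = 4
cy_4 = 4
cz_4 = 2
r_4 = 2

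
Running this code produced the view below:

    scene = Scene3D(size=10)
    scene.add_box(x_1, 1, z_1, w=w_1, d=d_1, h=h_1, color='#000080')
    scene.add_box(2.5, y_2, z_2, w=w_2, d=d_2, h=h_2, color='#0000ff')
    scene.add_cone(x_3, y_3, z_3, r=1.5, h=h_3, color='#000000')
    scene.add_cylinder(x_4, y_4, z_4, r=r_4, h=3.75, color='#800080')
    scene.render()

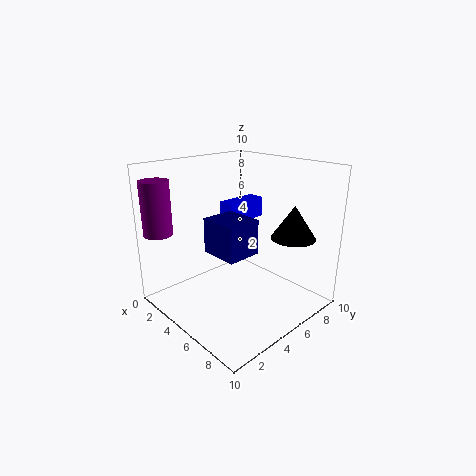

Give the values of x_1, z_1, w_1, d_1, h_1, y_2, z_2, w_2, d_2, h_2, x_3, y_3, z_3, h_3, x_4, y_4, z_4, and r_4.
x_1 = 6.5
z_1 = 5.75
w_1 = 2.25
d_1 = 2
h_1 = 2
y_2 = 5.5
z_2 = 5.5
w_2 = 1.25
d_2 = 3.25
h_2 = 1.5
x_3 = 8
y_3 = 7.25
z_3 = 5.25
h_3 = 2.25
x_4 = 1.25
y_4 = 1
z_4 = 5.25
r_4 = 1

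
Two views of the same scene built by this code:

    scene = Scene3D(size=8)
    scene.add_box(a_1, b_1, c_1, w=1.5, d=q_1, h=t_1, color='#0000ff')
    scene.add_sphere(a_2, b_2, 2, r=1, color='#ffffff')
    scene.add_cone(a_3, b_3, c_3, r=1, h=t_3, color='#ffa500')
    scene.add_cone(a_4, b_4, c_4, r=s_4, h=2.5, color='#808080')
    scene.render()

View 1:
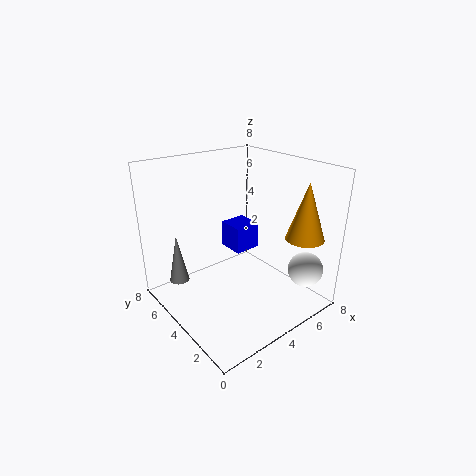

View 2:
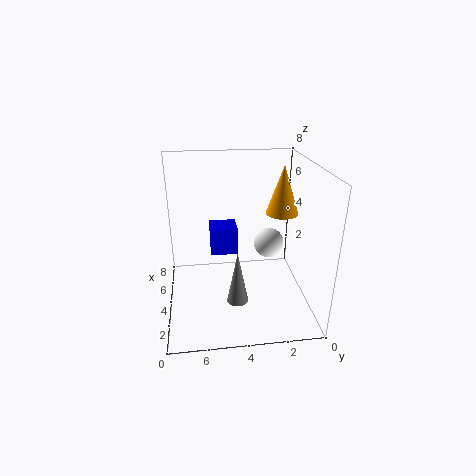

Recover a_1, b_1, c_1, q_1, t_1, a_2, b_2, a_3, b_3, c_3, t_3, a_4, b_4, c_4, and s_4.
a_1 = 4; b_1 = 4; c_1 = 3; q_1 = 1.5; t_1 = 1.5; a_2 = 7; b_2 = 1.5; a_3 = 6; b_3 = 1; c_3 = 4.5; t_3 = 3; a_4 = 0.5; b_4 = 4.5; c_4 = 2.5; s_4 = 0.5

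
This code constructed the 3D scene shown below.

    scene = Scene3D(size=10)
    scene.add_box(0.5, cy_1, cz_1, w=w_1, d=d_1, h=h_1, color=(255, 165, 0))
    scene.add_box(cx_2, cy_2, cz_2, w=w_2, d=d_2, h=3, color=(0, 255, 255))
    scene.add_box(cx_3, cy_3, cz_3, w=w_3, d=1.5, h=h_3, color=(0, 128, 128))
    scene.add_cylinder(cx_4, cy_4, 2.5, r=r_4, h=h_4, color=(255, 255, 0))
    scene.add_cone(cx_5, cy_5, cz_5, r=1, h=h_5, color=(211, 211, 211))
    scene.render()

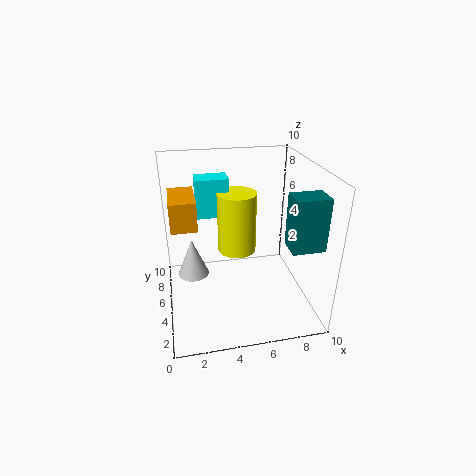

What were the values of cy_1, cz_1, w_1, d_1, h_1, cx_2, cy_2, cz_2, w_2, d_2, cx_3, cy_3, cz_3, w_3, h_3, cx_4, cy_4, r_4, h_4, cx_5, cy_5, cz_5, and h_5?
cy_1 = 4.5
cz_1 = 6
w_1 = 1.75
d_1 = 3.25
h_1 = 2
cx_2 = 2.5
cy_2 = 8
cz_2 = 5.25
w_2 = 2.5
d_2 = 1.75
cx_3 = 7.25
cy_3 = 0.5
cz_3 = 6
w_3 = 2
h_3 = 3.25
cx_4 = 5.5
cy_4 = 7.75
r_4 = 1.5
h_4 = 4.75
cx_5 = 1.75
cy_5 = 4
cz_5 = 3.25
h_5 = 2.5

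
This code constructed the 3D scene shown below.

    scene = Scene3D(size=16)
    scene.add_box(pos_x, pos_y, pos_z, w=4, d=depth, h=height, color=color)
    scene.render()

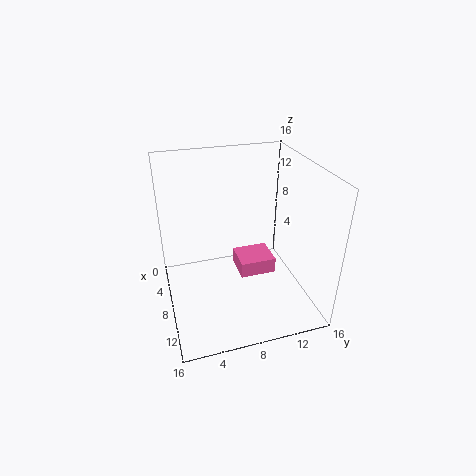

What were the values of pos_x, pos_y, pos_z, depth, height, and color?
pos_x = 2.5
pos_y = 9
pos_z = 1
depth = 4.5
height = 2
color = 'hotpink'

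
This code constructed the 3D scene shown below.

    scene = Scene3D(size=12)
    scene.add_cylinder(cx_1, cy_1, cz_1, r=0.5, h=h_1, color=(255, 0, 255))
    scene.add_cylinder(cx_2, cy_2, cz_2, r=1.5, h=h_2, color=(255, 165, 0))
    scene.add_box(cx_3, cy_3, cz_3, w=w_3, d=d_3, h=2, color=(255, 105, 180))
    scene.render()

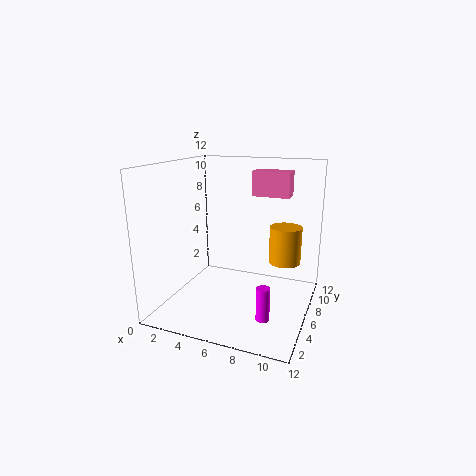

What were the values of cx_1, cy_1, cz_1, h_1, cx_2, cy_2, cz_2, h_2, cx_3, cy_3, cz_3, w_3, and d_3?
cx_1 = 9.5; cy_1 = 2; cz_1 = 1.5; h_1 = 2.5; cx_2 = 9; cy_2 = 10.5; cz_2 = 2.5; h_2 = 3.5; cx_3 = 7; cy_3 = 6.5; cz_3 = 9.5; w_3 = 3; d_3 = 1.5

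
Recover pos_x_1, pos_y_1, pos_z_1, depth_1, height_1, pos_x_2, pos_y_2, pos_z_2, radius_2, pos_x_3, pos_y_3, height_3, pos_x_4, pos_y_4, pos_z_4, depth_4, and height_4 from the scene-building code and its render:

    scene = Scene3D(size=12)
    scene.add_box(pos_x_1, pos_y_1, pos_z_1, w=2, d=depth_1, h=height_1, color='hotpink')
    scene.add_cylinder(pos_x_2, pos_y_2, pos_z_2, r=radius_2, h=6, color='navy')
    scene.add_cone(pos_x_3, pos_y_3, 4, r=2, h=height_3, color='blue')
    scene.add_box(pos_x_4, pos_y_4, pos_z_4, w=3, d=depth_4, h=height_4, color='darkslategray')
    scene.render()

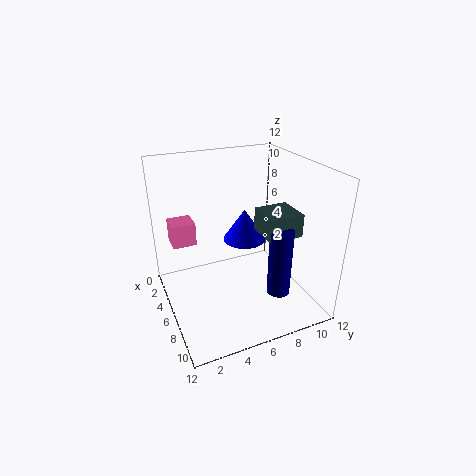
pos_x_1 = 2; pos_y_1 = 1; pos_z_1 = 5; depth_1 = 2; height_1 = 2; pos_x_2 = 8; pos_y_2 = 9; pos_z_2 = 1; radius_2 = 1; pos_x_3 = 3; pos_y_3 = 8; height_3 = 3; pos_x_4 = 5; pos_y_4 = 8; pos_z_4 = 6; depth_4 = 3; height_4 = 2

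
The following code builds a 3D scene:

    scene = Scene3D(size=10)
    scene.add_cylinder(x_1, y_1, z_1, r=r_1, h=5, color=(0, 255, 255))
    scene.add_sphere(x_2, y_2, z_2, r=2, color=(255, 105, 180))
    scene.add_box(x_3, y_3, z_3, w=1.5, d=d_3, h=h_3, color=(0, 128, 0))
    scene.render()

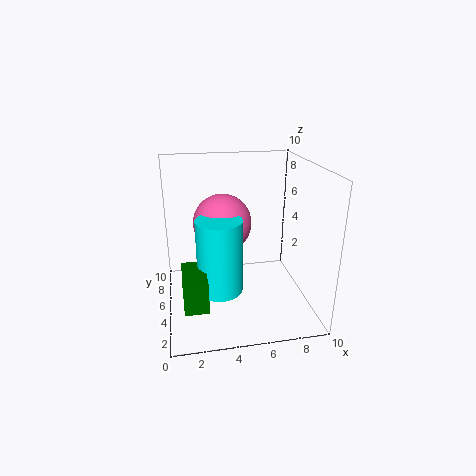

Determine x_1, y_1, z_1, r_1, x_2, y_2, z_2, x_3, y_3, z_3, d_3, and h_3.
x_1 = 3.5, y_1 = 3.5, z_1 = 2, r_1 = 1.5, x_2 = 4, y_2 = 5.5, z_2 = 6, x_3 = 1, y_3 = 1, z_3 = 2, d_3 = 3, h_3 = 2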